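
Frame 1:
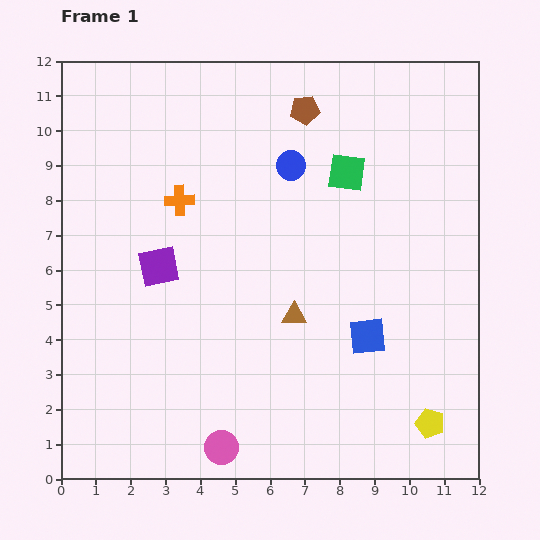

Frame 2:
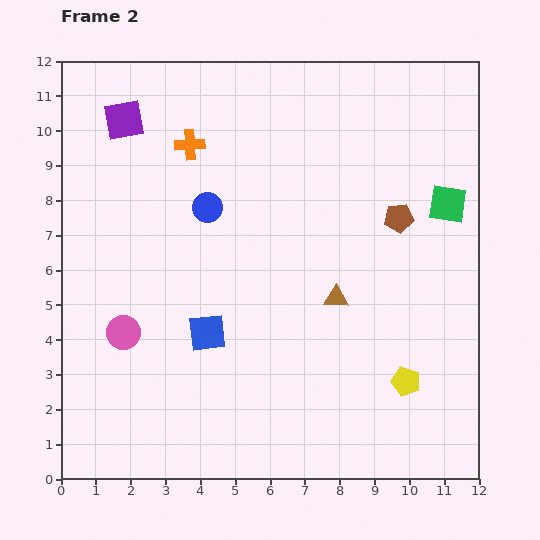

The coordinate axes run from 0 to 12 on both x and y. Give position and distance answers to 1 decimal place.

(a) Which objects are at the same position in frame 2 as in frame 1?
none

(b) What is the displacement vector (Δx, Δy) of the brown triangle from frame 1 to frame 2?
(1.2, 0.5)

The brown triangle was at (6.7, 4.7) in frame 1 and (7.9, 5.2) in frame 2.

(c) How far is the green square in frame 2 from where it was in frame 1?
3.0

The green square moved from (8.2, 8.8) to (11.1, 7.9), a distance of √(2.9² + 0.9²) ≈ 3.0.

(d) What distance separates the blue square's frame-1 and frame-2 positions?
4.6

The blue square moved from (8.8, 4.1) to (4.2, 4.2), a distance of √(4.6² + 0.1²) ≈ 4.6.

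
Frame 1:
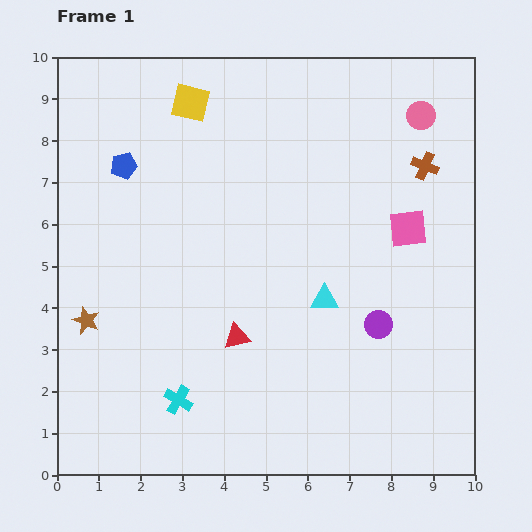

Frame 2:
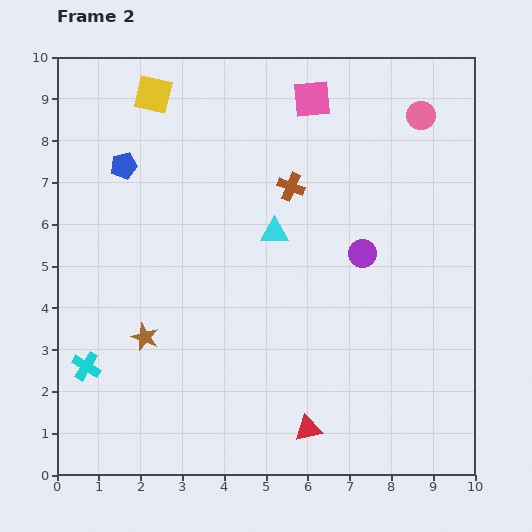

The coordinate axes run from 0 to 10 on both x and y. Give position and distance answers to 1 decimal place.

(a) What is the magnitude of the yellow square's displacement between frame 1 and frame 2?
0.9

The yellow square moved from (3.2, 8.9) to (2.3, 9.1), a distance of √(0.9² + 0.2²) ≈ 0.9.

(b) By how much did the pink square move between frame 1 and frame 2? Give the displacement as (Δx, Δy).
(-2.3, 3.1)

The pink square was at (8.4, 5.9) in frame 1 and (6.1, 9.0) in frame 2.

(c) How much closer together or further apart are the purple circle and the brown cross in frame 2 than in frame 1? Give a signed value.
-1.7

Distance in frame 1: 4.0. Distance in frame 2: 2.3.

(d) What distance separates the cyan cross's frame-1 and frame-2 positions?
2.3

The cyan cross moved from (2.9, 1.8) to (0.7, 2.6), a distance of √(2.2² + 0.8²) ≈ 2.3.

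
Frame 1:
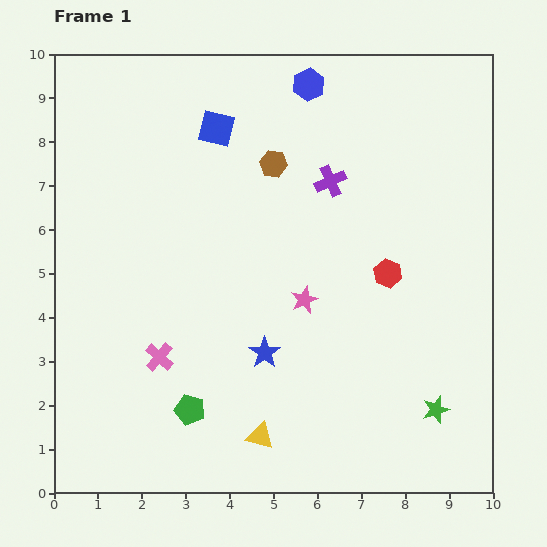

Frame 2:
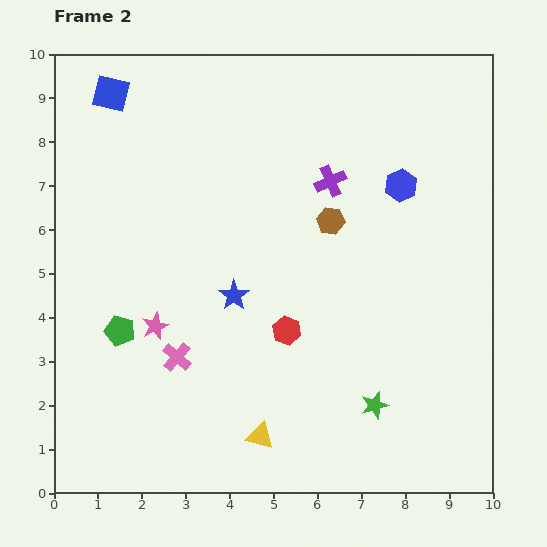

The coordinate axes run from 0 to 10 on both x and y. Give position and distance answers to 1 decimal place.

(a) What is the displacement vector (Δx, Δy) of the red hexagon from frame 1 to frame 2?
(-2.3, -1.3)

The red hexagon was at (7.6, 5.0) in frame 1 and (5.3, 3.7) in frame 2.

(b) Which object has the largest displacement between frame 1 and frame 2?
the pink star

(moved 3.5; next 3.1)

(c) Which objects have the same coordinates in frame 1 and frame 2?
the purple cross, the yellow triangle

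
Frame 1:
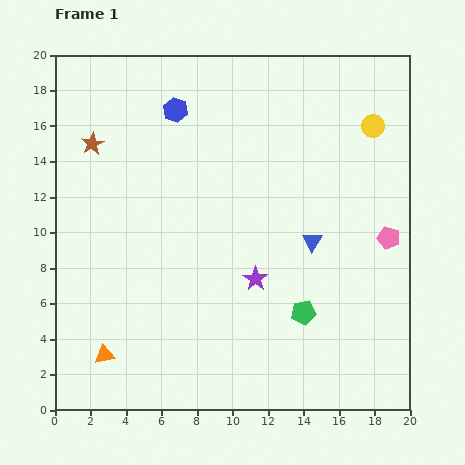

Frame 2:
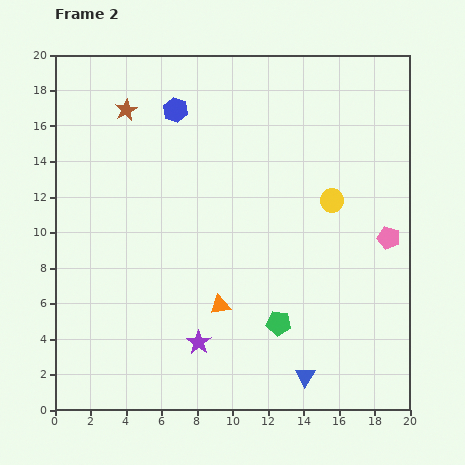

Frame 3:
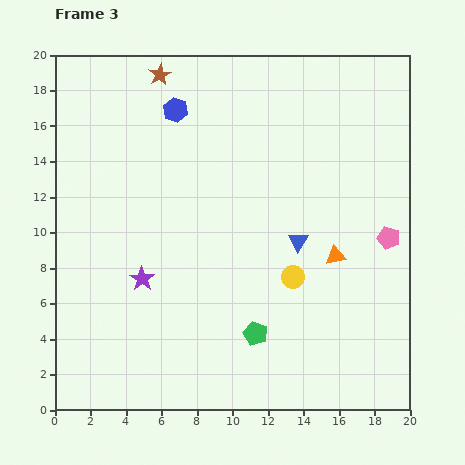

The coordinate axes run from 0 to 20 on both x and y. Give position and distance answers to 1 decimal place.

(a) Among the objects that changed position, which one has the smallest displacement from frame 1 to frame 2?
the green pentagon

(moved 1.5)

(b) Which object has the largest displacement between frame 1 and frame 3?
the orange triangle

(moved 14.2; next 9.6)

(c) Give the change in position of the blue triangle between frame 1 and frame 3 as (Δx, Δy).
(-0.8, 0.0)

The blue triangle was at (14.5, 9.5) in frame 1 and (13.7, 9.5) in frame 3.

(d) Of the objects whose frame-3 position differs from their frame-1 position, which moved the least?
the blue triangle

(moved 0.8)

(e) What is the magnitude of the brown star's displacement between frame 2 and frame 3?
2.8

The brown star moved from (4.0, 16.9) to (5.9, 18.9), a distance of √(1.9² + 2.0²) ≈ 2.8.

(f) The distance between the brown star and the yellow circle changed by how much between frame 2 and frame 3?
+0.9

Distance in frame 2: 12.7. Distance in frame 3: 13.6.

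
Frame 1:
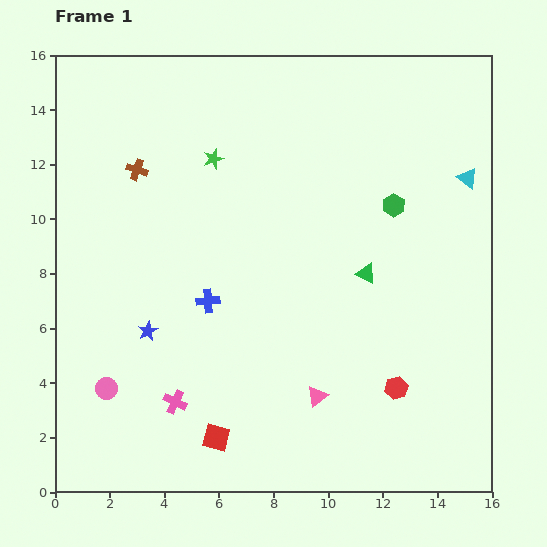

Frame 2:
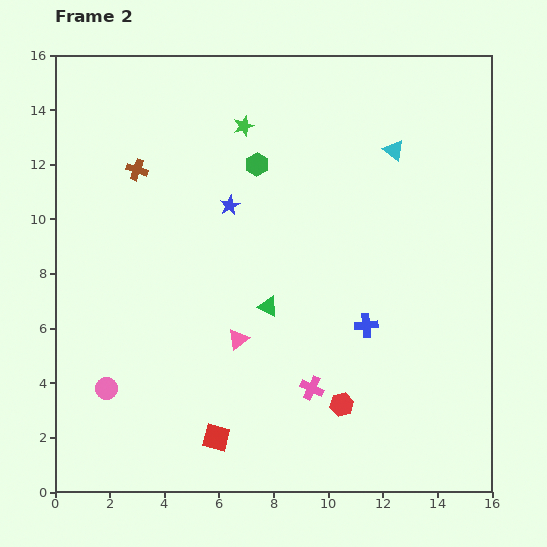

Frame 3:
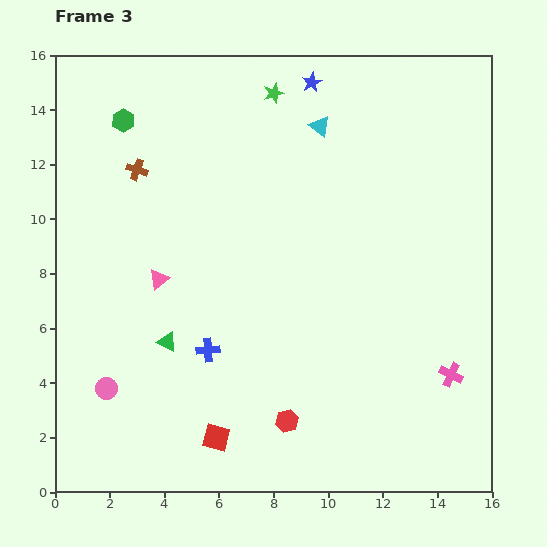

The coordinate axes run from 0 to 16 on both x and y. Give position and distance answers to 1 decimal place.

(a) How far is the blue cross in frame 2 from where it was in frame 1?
5.9

The blue cross moved from (5.6, 7.0) to (11.4, 6.1), a distance of √(5.8² + 0.9²) ≈ 5.9.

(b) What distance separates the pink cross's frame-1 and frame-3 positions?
10.1

The pink cross moved from (4.4, 3.3) to (14.5, 4.3), a distance of √(10.1² + 1.0²) ≈ 10.1.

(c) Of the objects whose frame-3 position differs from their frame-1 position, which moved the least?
the blue cross

(moved 1.8)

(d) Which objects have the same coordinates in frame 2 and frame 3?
the red square, the brown cross, the pink circle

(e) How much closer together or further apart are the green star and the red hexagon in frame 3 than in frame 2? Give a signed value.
+1.2

Distance in frame 2: 10.8. Distance in frame 3: 12.0.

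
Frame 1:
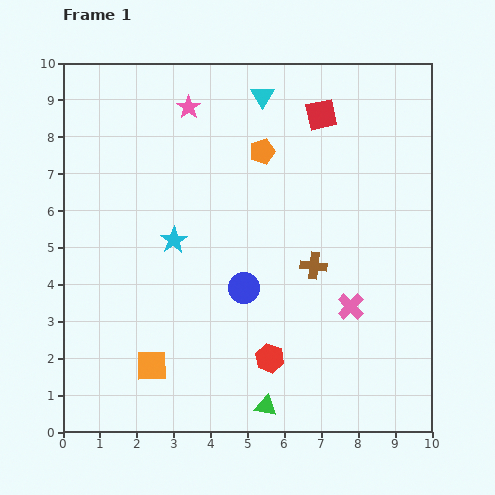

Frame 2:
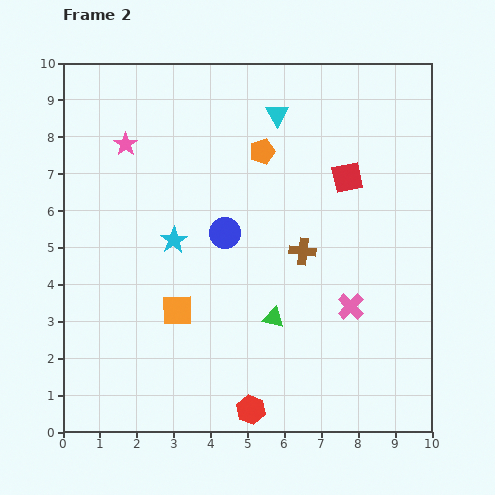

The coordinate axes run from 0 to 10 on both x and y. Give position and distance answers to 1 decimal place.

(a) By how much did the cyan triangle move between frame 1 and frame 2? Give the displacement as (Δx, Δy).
(0.4, -0.5)

The cyan triangle was at (5.4, 9.1) in frame 1 and (5.8, 8.6) in frame 2.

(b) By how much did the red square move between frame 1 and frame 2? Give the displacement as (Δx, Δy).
(0.7, -1.7)

The red square was at (7.0, 8.6) in frame 1 and (7.7, 6.9) in frame 2.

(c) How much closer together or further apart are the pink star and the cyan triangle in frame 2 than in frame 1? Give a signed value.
+2.2

Distance in frame 1: 2.0. Distance in frame 2: 4.2.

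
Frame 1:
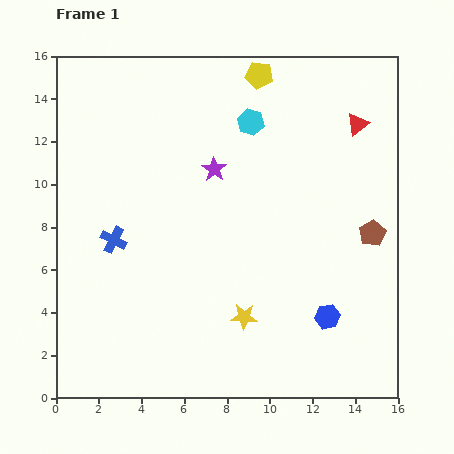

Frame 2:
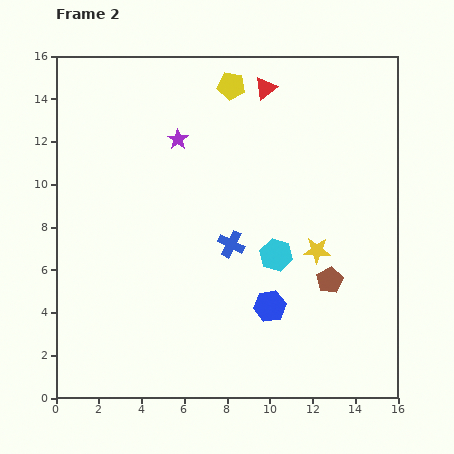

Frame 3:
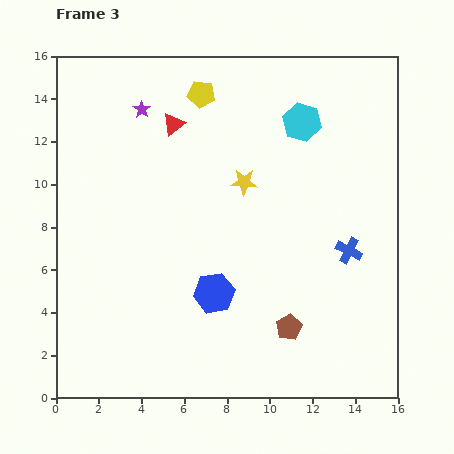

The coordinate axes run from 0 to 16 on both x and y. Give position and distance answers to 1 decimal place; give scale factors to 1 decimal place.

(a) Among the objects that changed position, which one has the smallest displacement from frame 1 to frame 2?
the yellow pentagon

(moved 1.4)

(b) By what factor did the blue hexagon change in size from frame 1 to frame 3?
1.6×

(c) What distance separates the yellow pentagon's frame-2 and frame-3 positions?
1.5

The yellow pentagon moved from (8.2, 14.6) to (6.8, 14.2), a distance of √(1.4² + 0.4²) ≈ 1.5.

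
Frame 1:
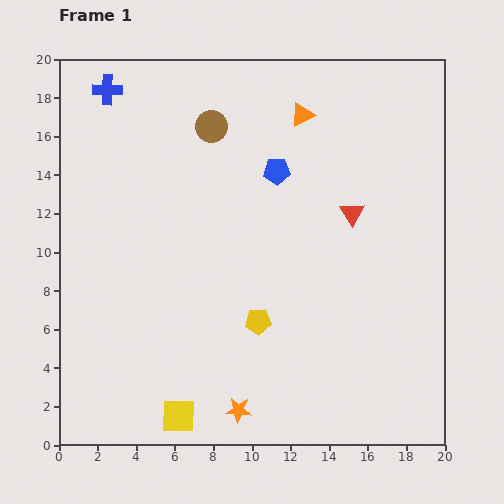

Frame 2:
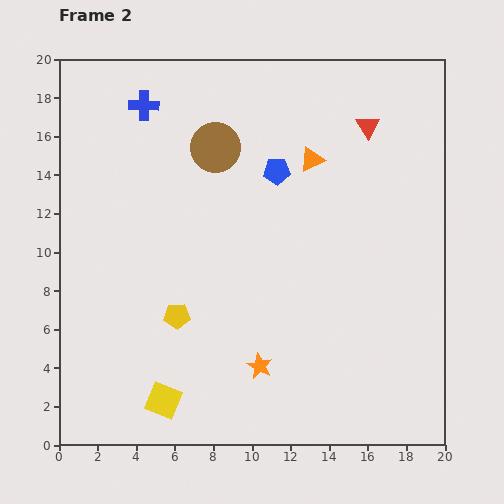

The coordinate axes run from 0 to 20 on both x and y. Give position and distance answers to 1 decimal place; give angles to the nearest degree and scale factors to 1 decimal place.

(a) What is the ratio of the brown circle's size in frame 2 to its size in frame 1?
1.6×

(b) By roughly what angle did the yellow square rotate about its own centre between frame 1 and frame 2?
21° clockwise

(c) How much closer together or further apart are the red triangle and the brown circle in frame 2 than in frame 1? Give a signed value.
-0.6

Distance in frame 1: 8.6. Distance in frame 2: 8.0.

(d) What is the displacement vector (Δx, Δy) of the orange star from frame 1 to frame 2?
(1.1, 2.3)

The orange star was at (9.3, 1.8) in frame 1 and (10.4, 4.1) in frame 2.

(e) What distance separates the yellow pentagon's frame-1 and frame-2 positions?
4.2

The yellow pentagon moved from (10.3, 6.4) to (6.1, 6.7), a distance of √(4.2² + 0.3²) ≈ 4.2.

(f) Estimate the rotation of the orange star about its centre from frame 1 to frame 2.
22° clockwise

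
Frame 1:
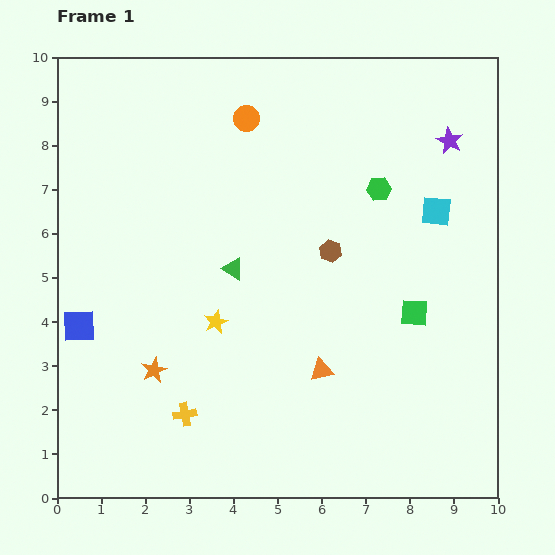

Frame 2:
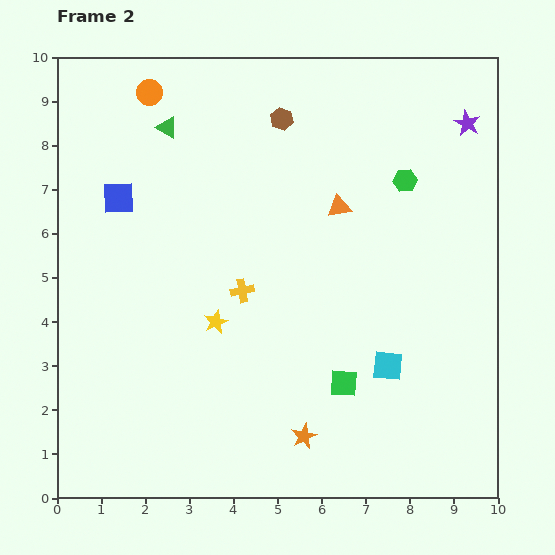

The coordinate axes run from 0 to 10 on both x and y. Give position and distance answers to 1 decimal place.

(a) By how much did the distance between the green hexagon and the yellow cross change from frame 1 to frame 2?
-2.2

Distance in frame 1: 6.7. Distance in frame 2: 4.5.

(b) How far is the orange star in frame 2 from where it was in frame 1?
3.7

The orange star moved from (2.2, 2.9) to (5.6, 1.4), a distance of √(3.4² + 1.5²) ≈ 3.7.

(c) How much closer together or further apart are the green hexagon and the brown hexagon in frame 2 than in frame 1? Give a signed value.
+1.3

Distance in frame 1: 1.8. Distance in frame 2: 3.1.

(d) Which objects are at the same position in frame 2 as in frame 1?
the yellow star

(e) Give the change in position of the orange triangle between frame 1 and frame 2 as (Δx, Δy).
(0.4, 3.7)

The orange triangle was at (6.0, 2.9) in frame 1 and (6.4, 6.6) in frame 2.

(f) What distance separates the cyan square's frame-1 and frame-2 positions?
3.7

The cyan square moved from (8.6, 6.5) to (7.5, 3.0), a distance of √(1.1² + 3.5²) ≈ 3.7.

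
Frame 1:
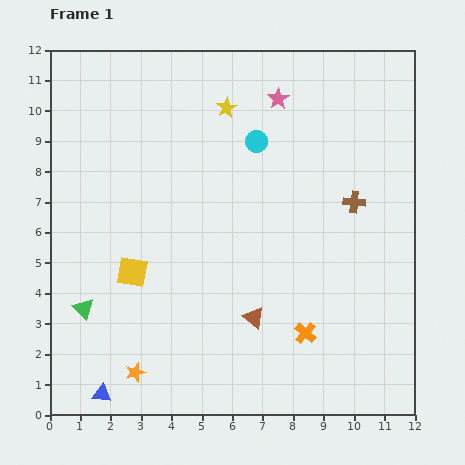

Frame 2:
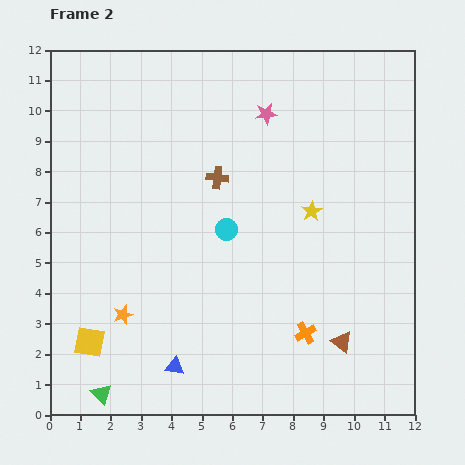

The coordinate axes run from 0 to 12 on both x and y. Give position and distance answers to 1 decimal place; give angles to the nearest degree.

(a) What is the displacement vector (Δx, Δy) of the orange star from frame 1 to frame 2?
(-0.4, 1.9)

The orange star was at (2.8, 1.4) in frame 1 and (2.4, 3.3) in frame 2.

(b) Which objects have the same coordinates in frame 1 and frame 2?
the orange cross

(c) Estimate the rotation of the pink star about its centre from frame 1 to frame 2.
27° clockwise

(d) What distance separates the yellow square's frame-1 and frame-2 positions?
2.7

The yellow square moved from (2.7, 4.7) to (1.3, 2.4), a distance of √(1.4² + 2.3²) ≈ 2.7.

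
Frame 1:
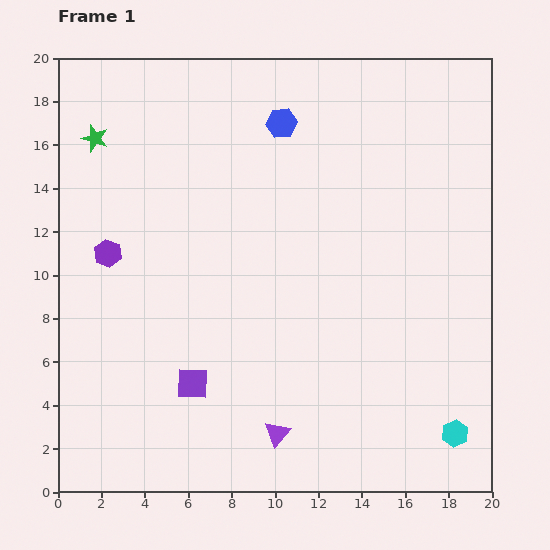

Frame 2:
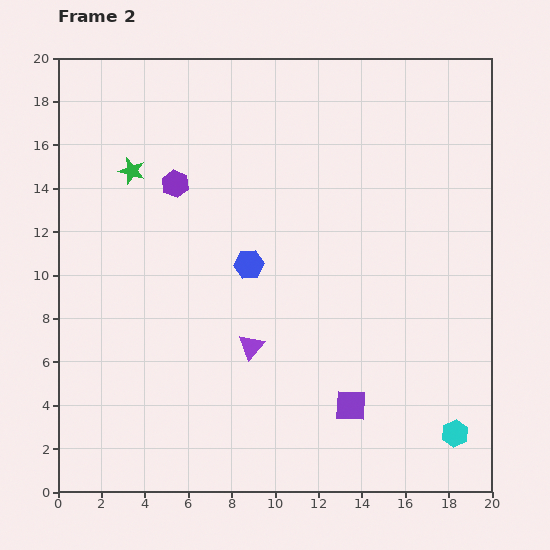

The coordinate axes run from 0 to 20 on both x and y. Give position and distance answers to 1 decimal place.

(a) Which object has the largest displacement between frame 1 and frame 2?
the purple square

(moved 7.4; next 6.7)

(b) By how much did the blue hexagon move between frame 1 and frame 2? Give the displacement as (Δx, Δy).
(-1.5, -6.5)

The blue hexagon was at (10.3, 17.0) in frame 1 and (8.8, 10.5) in frame 2.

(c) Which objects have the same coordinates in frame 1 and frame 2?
the cyan hexagon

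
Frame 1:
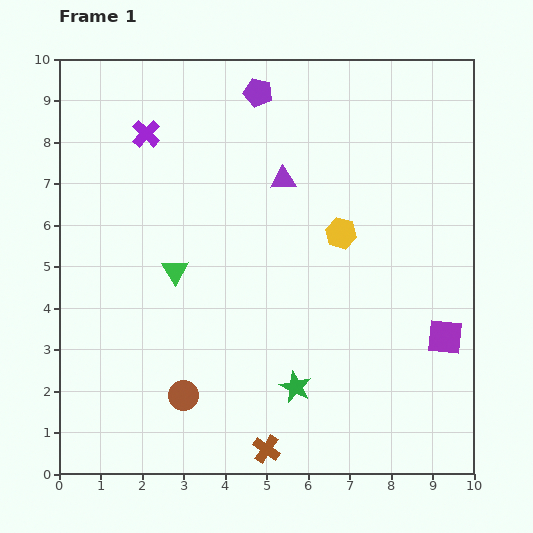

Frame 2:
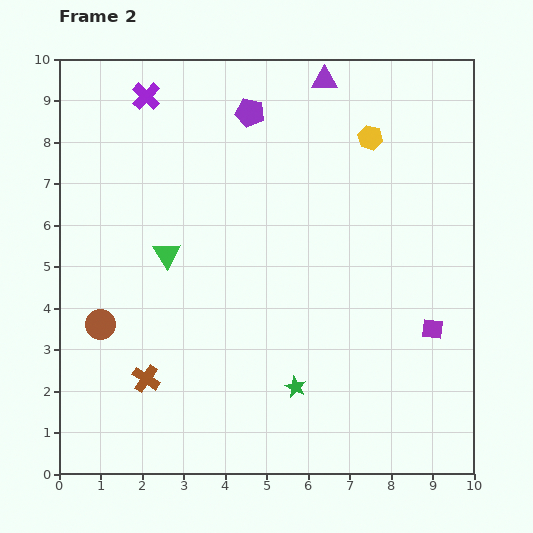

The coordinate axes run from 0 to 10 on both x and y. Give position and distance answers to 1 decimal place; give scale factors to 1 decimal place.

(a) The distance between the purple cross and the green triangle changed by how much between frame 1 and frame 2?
+0.4

Distance in frame 1: 3.4. Distance in frame 2: 3.8.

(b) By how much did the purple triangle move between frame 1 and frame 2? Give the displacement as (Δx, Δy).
(1.0, 2.4)

The purple triangle was at (5.4, 7.1) in frame 1 and (6.4, 9.5) in frame 2.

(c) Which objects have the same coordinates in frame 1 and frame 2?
the green star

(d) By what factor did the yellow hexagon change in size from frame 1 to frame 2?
0.8×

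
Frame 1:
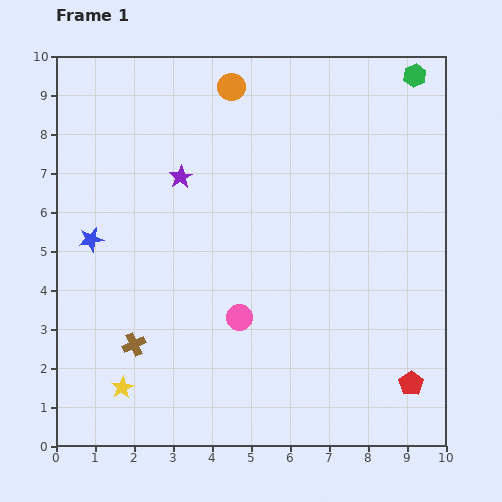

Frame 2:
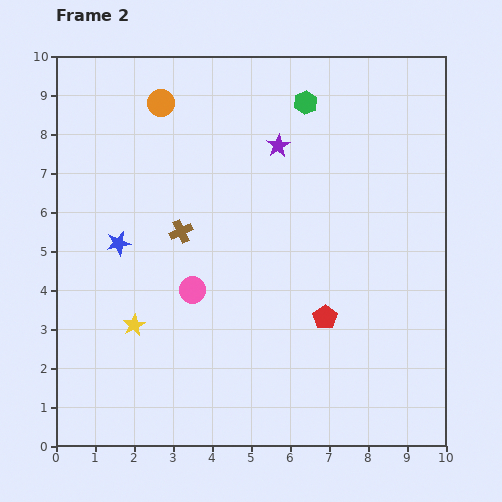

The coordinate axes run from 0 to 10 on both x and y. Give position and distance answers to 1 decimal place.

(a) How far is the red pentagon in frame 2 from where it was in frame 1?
2.8

The red pentagon moved from (9.1, 1.6) to (6.9, 3.3), a distance of √(2.2² + 1.7²) ≈ 2.8.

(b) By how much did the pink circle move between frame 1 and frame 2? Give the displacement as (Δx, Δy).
(-1.2, 0.7)

The pink circle was at (4.7, 3.3) in frame 1 and (3.5, 4.0) in frame 2.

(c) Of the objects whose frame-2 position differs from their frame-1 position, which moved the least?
the blue star

(moved 0.7)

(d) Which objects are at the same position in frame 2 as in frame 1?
none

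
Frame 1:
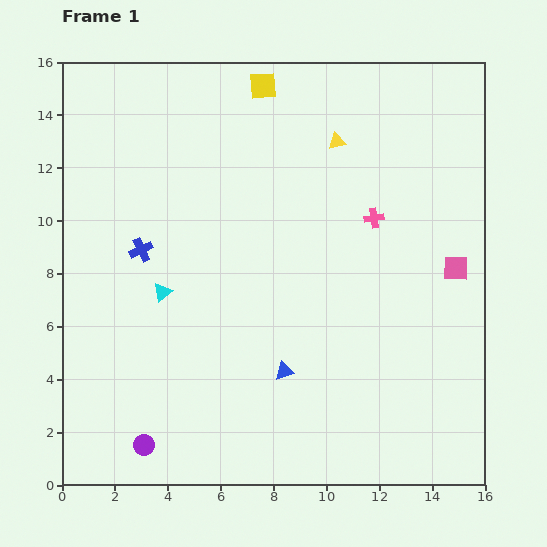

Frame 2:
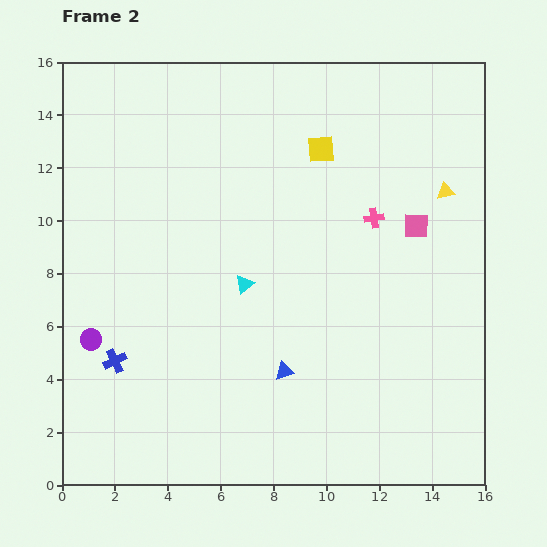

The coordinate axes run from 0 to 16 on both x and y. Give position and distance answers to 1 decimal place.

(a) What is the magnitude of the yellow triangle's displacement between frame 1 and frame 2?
4.5

The yellow triangle moved from (10.4, 13.0) to (14.5, 11.1), a distance of √(4.1² + 1.9²) ≈ 4.5.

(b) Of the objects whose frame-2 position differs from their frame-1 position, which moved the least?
the pink square

(moved 2.2)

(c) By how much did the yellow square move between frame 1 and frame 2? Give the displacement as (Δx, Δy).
(2.2, -2.4)

The yellow square was at (7.6, 15.1) in frame 1 and (9.8, 12.7) in frame 2.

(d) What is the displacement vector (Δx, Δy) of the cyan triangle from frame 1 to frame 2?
(3.1, 0.3)

The cyan triangle was at (3.8, 7.3) in frame 1 and (6.9, 7.6) in frame 2.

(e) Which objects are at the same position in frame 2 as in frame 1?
the blue triangle, the pink cross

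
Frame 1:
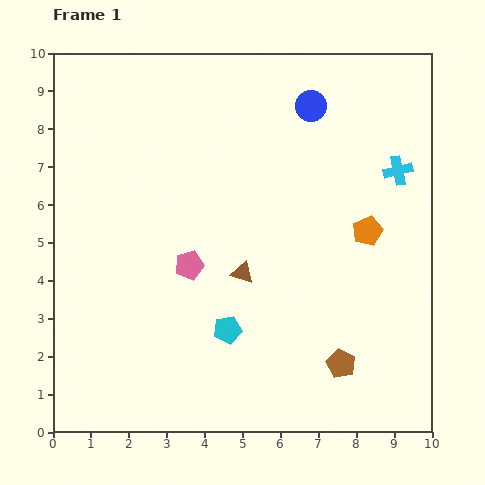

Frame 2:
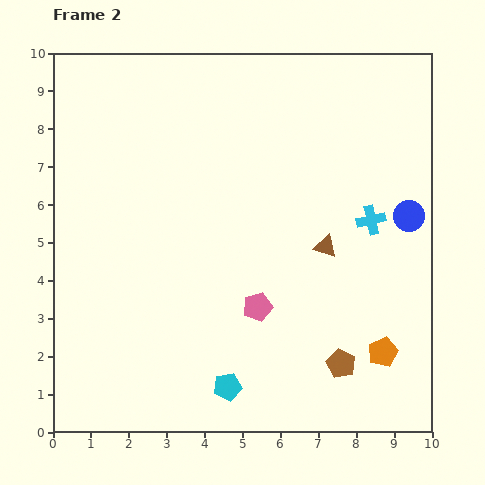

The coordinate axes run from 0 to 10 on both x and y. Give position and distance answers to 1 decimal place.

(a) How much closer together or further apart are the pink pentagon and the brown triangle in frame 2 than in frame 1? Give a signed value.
+1.0

Distance in frame 1: 1.4. Distance in frame 2: 2.4.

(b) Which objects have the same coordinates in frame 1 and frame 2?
the brown pentagon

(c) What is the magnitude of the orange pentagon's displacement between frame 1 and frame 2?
3.2

The orange pentagon moved from (8.3, 5.3) to (8.7, 2.1), a distance of √(0.4² + 3.2²) ≈ 3.2.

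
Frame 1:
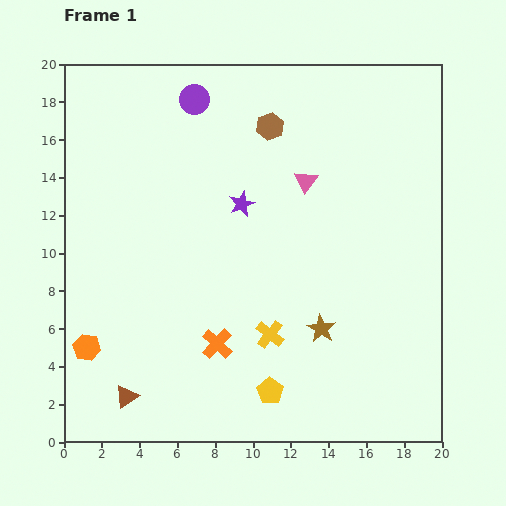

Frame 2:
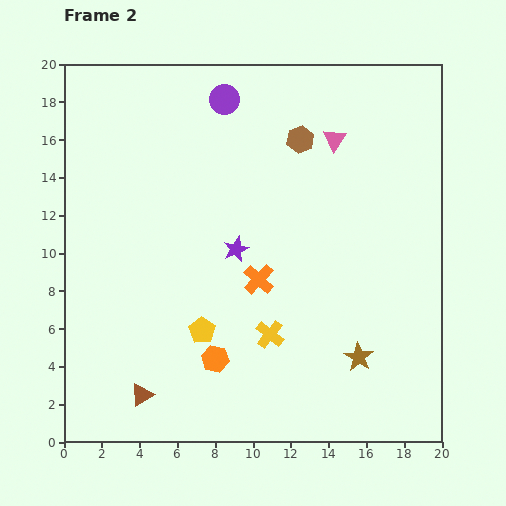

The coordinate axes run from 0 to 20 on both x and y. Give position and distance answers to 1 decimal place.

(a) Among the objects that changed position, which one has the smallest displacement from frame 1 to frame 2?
the brown triangle

(moved 0.8)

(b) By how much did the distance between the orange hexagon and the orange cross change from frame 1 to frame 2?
-2.1

Distance in frame 1: 6.9. Distance in frame 2: 4.8.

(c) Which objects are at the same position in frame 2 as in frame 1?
the yellow cross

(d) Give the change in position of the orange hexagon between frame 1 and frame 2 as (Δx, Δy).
(6.8, -0.6)

The orange hexagon was at (1.2, 5.0) in frame 1 and (8.0, 4.4) in frame 2.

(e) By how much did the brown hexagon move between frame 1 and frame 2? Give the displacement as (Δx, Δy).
(1.6, -0.7)

The brown hexagon was at (10.9, 16.7) in frame 1 and (12.5, 16.0) in frame 2.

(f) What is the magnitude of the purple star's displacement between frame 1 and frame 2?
2.4

The purple star moved from (9.4, 12.6) to (9.1, 10.2), a distance of √(0.3² + 2.4²) ≈ 2.4.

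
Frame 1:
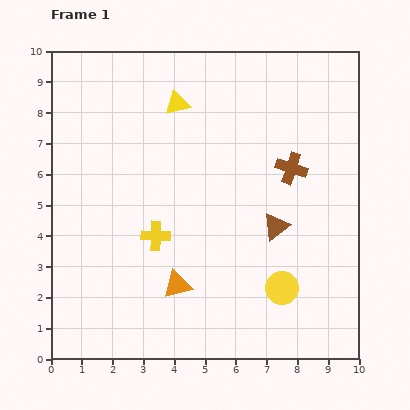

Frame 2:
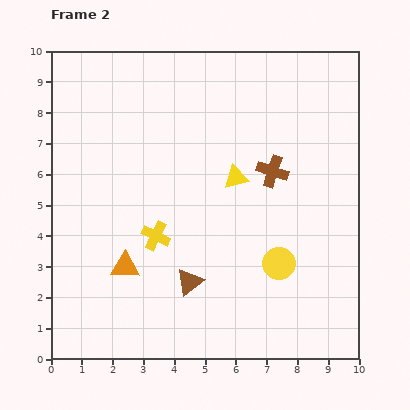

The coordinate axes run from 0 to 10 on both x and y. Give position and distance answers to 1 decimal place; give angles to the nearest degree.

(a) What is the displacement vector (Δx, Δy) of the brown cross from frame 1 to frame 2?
(-0.6, -0.1)

The brown cross was at (7.8, 6.2) in frame 1 and (7.2, 6.1) in frame 2.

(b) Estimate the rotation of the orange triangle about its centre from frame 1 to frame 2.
18° clockwise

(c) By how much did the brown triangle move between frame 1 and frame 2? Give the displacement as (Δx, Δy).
(-2.8, -1.8)

The brown triangle was at (7.3, 4.3) in frame 1 and (4.5, 2.5) in frame 2.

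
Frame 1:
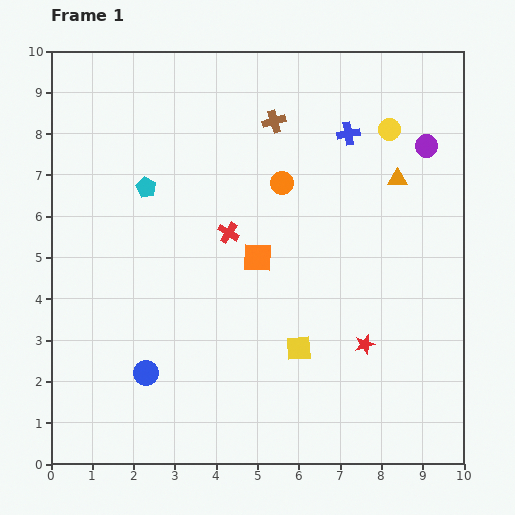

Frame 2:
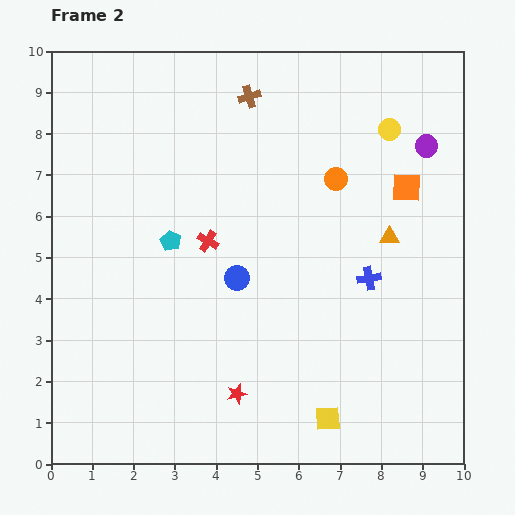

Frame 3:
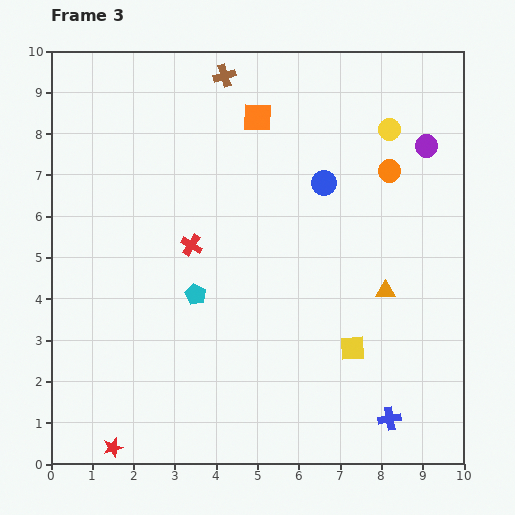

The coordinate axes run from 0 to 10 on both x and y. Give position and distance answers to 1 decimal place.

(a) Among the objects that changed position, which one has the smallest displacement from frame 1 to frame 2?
the red cross

(moved 0.5)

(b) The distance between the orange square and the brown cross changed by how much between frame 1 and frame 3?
-2.0

Distance in frame 1: 3.3. Distance in frame 3: 1.3.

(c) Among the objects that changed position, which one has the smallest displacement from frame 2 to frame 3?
the red cross

(moved 0.4)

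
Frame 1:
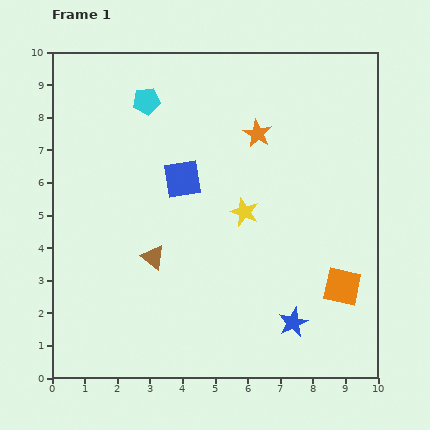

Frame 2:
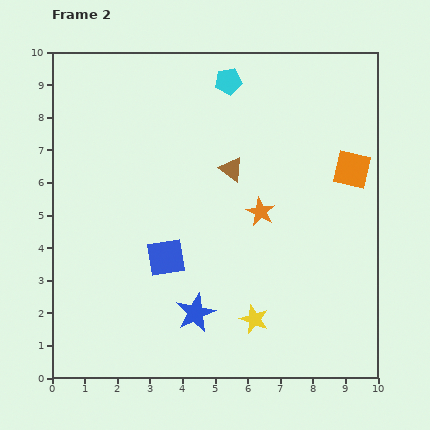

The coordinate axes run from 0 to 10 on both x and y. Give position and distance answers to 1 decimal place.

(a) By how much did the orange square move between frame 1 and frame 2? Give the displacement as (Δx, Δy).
(0.3, 3.6)

The orange square was at (8.9, 2.8) in frame 1 and (9.2, 6.4) in frame 2.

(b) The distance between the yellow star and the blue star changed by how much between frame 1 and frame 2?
-1.9

Distance in frame 1: 3.7. Distance in frame 2: 1.8.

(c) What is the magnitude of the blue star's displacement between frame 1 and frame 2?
3.0

The blue star moved from (7.4, 1.7) to (4.4, 2.0), a distance of √(3.0² + 0.3²) ≈ 3.0.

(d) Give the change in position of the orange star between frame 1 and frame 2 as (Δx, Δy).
(0.1, -2.4)

The orange star was at (6.3, 7.5) in frame 1 and (6.4, 5.1) in frame 2.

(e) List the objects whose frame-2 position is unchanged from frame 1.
none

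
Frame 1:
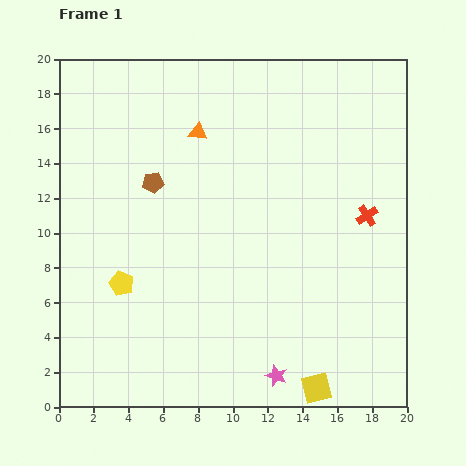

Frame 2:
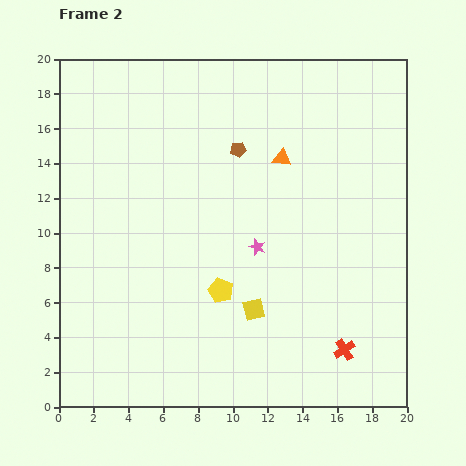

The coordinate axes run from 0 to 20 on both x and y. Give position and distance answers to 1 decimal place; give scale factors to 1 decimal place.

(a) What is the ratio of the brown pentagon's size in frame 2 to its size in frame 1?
0.7×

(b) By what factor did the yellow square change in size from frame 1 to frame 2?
0.7×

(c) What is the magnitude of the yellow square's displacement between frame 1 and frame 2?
5.8

The yellow square moved from (14.8, 1.1) to (11.2, 5.6), a distance of √(3.6² + 4.5²) ≈ 5.8.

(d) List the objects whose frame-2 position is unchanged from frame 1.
none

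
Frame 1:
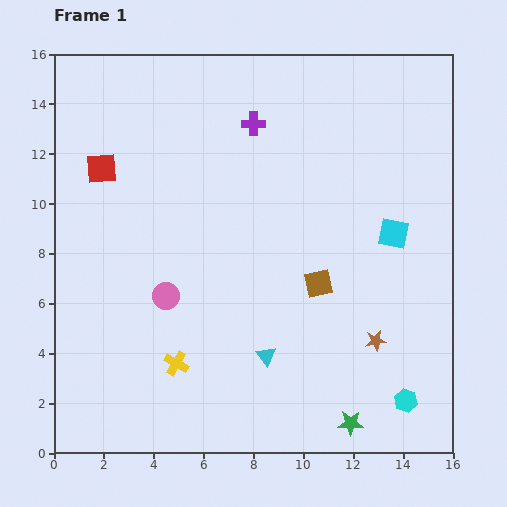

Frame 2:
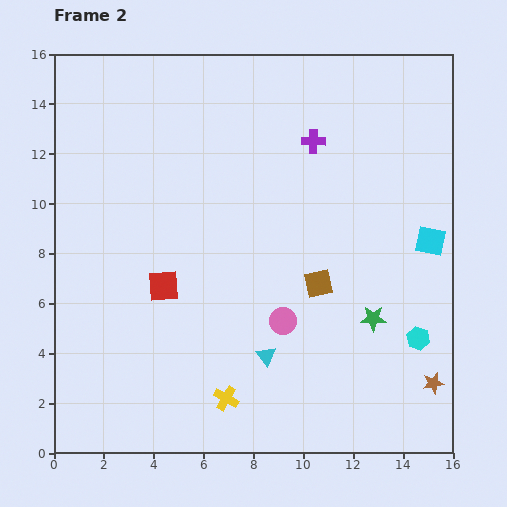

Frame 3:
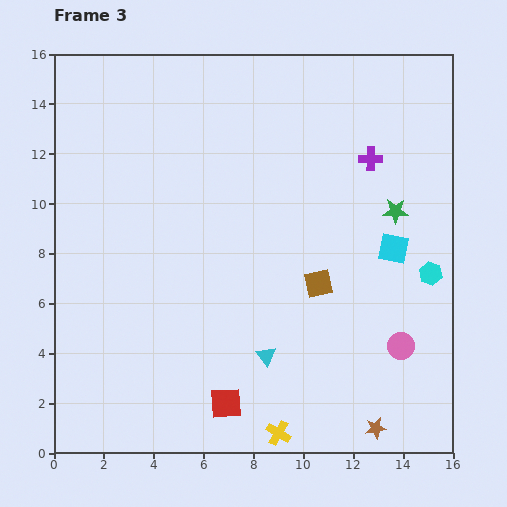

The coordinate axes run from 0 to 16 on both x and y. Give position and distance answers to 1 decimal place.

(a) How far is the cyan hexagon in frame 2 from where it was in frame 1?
2.5

The cyan hexagon moved from (14.1, 2.1) to (14.6, 4.6), a distance of √(0.5² + 2.5²) ≈ 2.5.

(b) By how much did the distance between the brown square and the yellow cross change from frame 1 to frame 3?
-0.3

Distance in frame 1: 6.5. Distance in frame 3: 6.2.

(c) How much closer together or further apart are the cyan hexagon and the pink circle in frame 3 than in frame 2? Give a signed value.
-2.3

Distance in frame 2: 5.4. Distance in frame 3: 3.1.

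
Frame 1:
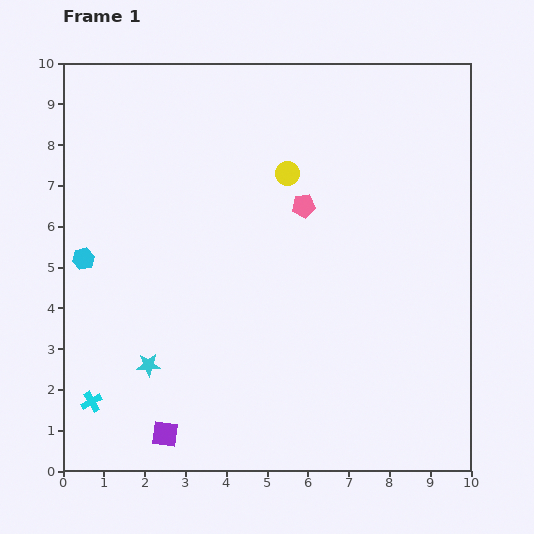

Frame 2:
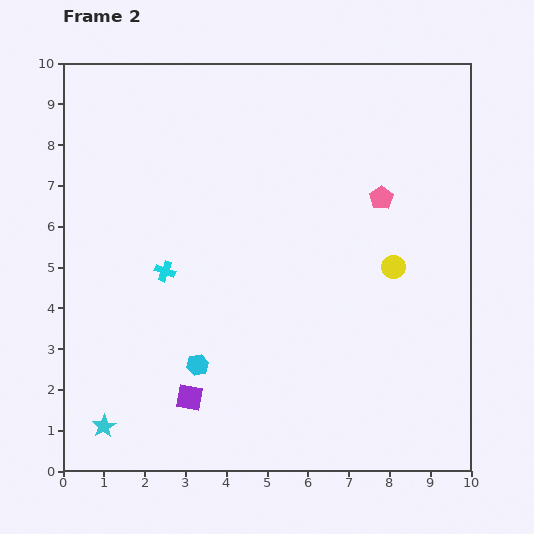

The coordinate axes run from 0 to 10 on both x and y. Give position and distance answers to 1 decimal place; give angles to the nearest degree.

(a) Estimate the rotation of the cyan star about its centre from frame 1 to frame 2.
28° counter-clockwise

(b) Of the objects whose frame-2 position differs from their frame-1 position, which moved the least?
the purple square

(moved 1.1)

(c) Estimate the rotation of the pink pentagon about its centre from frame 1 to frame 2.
27° counter-clockwise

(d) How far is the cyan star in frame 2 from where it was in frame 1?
1.9

The cyan star moved from (2.1, 2.6) to (1.0, 1.1), a distance of √(1.1² + 1.5²) ≈ 1.9.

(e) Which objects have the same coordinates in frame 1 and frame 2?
none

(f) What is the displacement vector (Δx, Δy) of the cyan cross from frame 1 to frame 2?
(1.8, 3.2)

The cyan cross was at (0.7, 1.7) in frame 1 and (2.5, 4.9) in frame 2.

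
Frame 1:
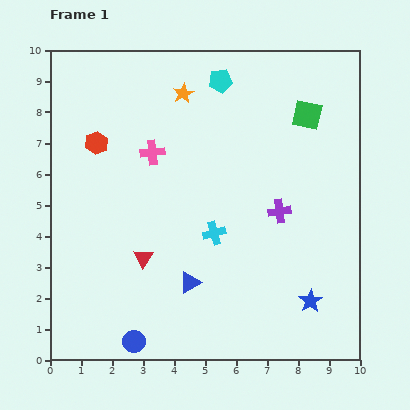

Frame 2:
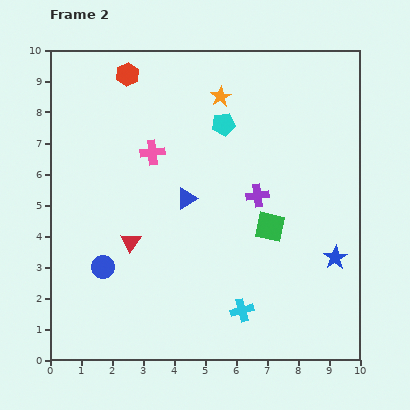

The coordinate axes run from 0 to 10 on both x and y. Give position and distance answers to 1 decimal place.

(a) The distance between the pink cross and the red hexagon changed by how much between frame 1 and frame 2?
+0.8

Distance in frame 1: 1.8. Distance in frame 2: 2.6.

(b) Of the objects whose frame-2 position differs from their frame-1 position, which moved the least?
the red triangle

(moved 0.6)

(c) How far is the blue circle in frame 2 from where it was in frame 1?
2.6

The blue circle moved from (2.7, 0.6) to (1.7, 3.0), a distance of √(1.0² + 2.4²) ≈ 2.6.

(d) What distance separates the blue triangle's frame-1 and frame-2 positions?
2.7

The blue triangle moved from (4.5, 2.5) to (4.4, 5.2), a distance of √(0.1² + 2.7²) ≈ 2.7.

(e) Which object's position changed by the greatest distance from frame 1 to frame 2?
the green square

(moved 3.8; next 2.7)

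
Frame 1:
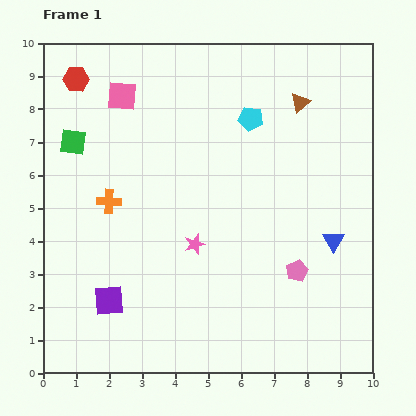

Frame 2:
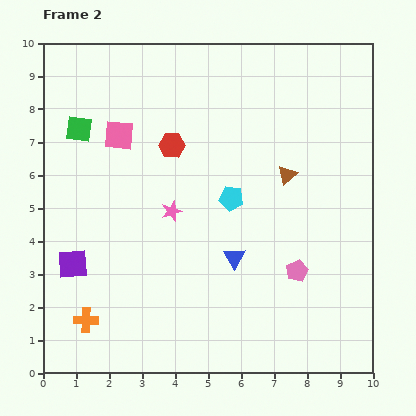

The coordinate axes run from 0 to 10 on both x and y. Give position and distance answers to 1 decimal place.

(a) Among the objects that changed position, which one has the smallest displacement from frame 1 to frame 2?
the green square

(moved 0.4)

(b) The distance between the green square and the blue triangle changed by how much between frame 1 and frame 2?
-2.4

Distance in frame 1: 8.5. Distance in frame 2: 6.1.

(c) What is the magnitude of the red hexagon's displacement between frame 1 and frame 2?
3.5

The red hexagon moved from (1.0, 8.9) to (3.9, 6.9), a distance of √(2.9² + 2.0²) ≈ 3.5.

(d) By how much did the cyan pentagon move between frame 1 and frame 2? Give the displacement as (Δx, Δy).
(-0.6, -2.4)

The cyan pentagon was at (6.3, 7.7) in frame 1 and (5.7, 5.3) in frame 2.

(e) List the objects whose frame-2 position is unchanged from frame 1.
the pink pentagon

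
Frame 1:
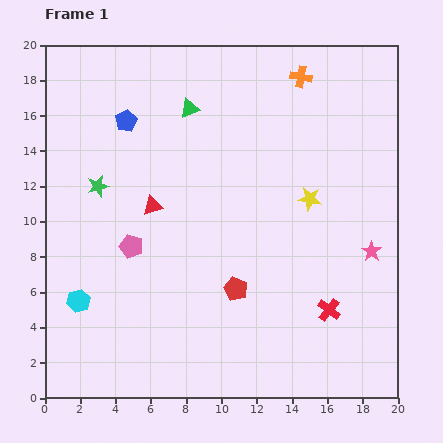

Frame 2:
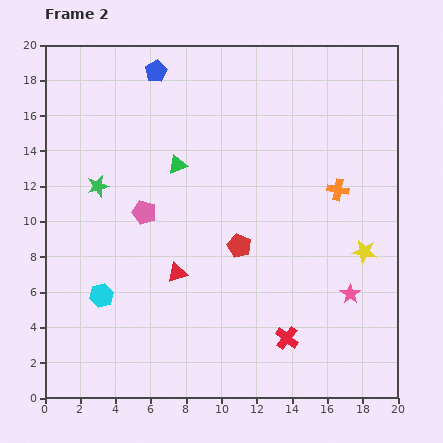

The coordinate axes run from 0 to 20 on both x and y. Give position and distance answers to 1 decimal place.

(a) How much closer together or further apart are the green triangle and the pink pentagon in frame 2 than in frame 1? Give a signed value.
-5.2

Distance in frame 1: 8.5. Distance in frame 2: 3.3.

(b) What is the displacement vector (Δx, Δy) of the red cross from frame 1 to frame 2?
(-2.4, -1.6)

The red cross was at (16.1, 5.0) in frame 1 and (13.7, 3.4) in frame 2.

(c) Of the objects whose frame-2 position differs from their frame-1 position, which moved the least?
the cyan hexagon

(moved 1.3)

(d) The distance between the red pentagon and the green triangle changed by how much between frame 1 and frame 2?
-4.7

Distance in frame 1: 10.5. Distance in frame 2: 5.8.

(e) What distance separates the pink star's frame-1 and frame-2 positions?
2.7

The pink star moved from (18.5, 8.3) to (17.3, 5.9), a distance of √(1.2² + 2.4²) ≈ 2.7.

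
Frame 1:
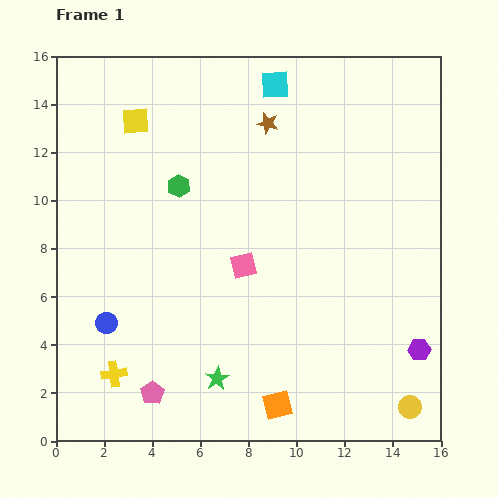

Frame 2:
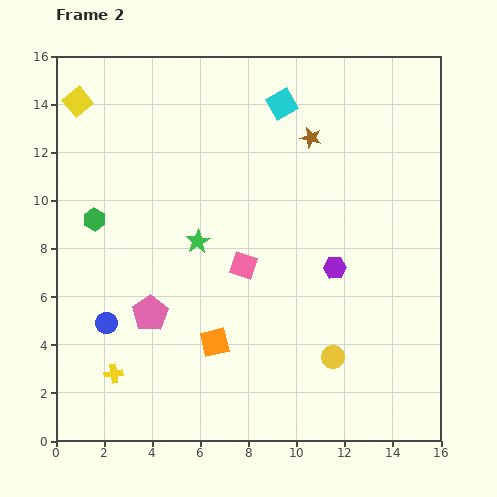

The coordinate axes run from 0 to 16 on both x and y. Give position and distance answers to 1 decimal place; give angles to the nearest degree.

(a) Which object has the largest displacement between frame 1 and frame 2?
the green star

(moved 5.8; next 4.9)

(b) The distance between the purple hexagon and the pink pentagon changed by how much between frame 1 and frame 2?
-3.3

Distance in frame 1: 11.2. Distance in frame 2: 7.9.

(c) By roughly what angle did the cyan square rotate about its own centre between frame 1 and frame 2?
25° counter-clockwise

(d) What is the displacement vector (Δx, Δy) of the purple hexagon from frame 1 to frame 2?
(-3.5, 3.4)

The purple hexagon was at (15.1, 3.8) in frame 1 and (11.6, 7.2) in frame 2.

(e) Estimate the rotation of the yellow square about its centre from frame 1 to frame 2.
37° counter-clockwise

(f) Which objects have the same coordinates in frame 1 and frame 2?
the pink square, the blue circle, the yellow cross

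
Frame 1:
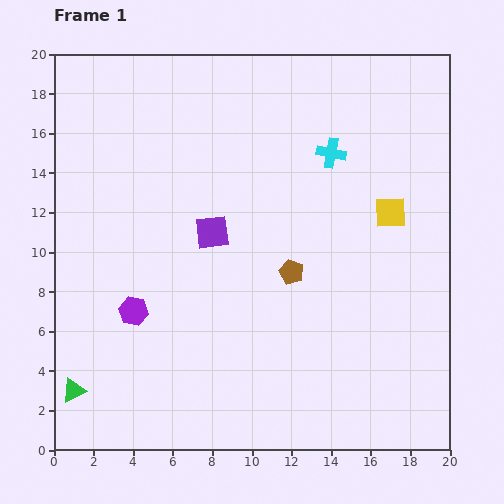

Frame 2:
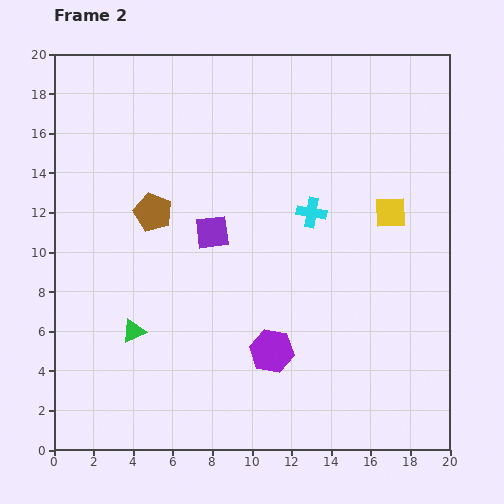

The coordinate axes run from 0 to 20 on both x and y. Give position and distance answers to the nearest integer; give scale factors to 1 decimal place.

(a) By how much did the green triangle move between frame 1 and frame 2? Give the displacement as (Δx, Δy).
(3, 3)

The green triangle was at (1, 3) in frame 1 and (4, 6) in frame 2.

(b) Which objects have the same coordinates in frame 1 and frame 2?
the purple square, the yellow square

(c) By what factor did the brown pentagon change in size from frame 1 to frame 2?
1.5×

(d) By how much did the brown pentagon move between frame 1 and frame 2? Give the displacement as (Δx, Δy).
(-7, 3)

The brown pentagon was at (12, 9) in frame 1 and (5, 12) in frame 2.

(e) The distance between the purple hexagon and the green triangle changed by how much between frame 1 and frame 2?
+2

Distance in frame 1: 5. Distance in frame 2: 7.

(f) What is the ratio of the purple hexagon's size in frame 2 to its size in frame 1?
1.5×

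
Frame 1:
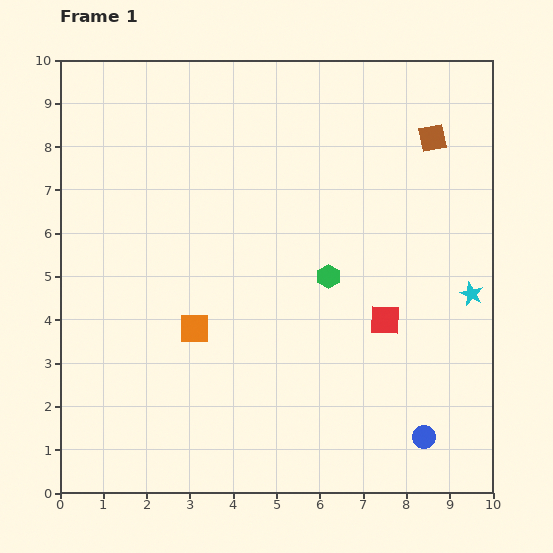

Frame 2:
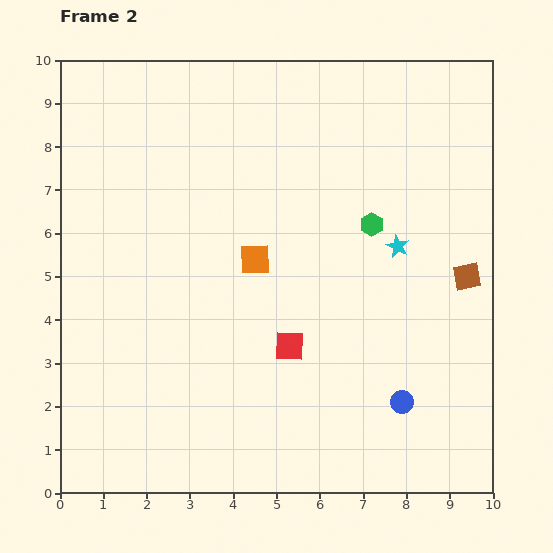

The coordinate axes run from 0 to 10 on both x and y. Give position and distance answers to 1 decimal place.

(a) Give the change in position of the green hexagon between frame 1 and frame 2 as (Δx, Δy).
(1.0, 1.2)

The green hexagon was at (6.2, 5.0) in frame 1 and (7.2, 6.2) in frame 2.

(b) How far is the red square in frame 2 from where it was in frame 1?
2.3

The red square moved from (7.5, 4.0) to (5.3, 3.4), a distance of √(2.2² + 0.6²) ≈ 2.3.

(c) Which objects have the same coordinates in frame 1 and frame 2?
none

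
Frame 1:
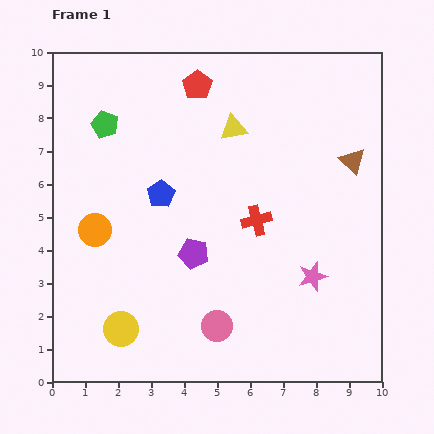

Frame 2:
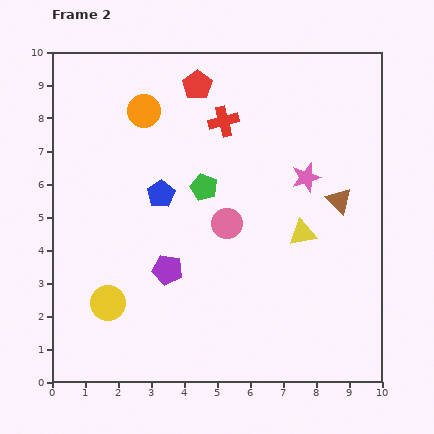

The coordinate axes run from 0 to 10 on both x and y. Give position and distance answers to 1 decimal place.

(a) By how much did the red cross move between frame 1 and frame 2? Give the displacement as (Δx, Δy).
(-1.0, 3.0)

The red cross was at (6.2, 4.9) in frame 1 and (5.2, 7.9) in frame 2.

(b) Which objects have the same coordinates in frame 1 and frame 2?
the blue pentagon, the red pentagon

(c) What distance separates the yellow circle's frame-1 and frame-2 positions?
0.9

The yellow circle moved from (2.1, 1.6) to (1.7, 2.4), a distance of √(0.4² + 0.8²) ≈ 0.9.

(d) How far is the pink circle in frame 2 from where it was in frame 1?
3.1

The pink circle moved from (5.0, 1.7) to (5.3, 4.8), a distance of √(0.3² + 3.1²) ≈ 3.1.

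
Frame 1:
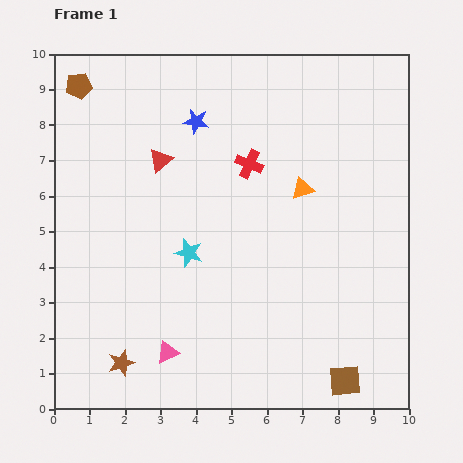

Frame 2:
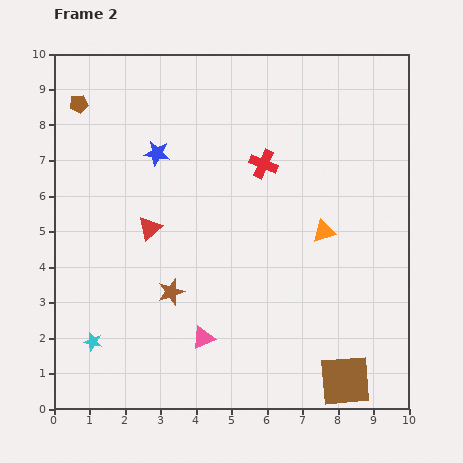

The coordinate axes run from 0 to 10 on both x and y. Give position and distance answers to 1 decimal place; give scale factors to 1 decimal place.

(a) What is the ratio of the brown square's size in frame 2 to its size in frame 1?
1.6×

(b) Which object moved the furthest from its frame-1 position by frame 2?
the cyan star

(moved 3.7; next 2.4)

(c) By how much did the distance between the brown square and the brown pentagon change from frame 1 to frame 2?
-0.4

Distance in frame 1: 11.2. Distance in frame 2: 10.8.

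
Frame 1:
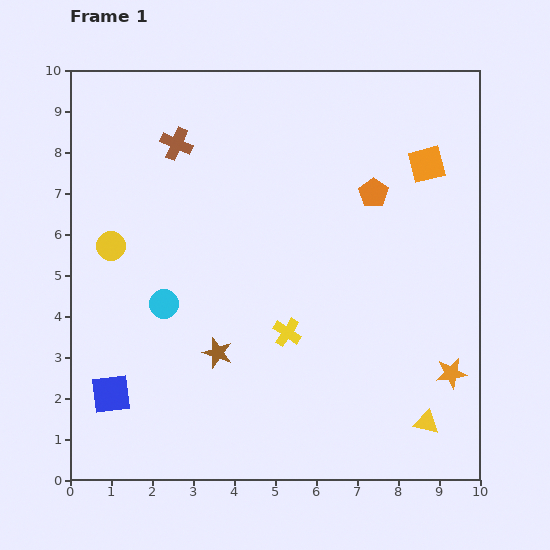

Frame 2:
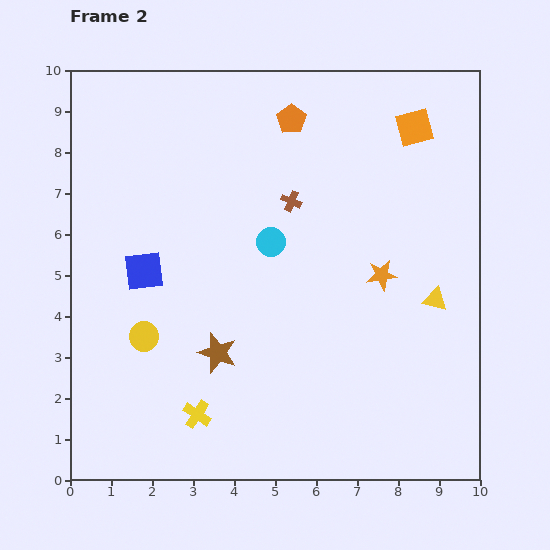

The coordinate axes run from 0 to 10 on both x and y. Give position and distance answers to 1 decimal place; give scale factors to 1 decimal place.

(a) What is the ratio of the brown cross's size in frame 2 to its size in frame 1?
0.6×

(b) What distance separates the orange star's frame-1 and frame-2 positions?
2.9

The orange star moved from (9.3, 2.6) to (7.6, 5.0), a distance of √(1.7² + 2.4²) ≈ 2.9.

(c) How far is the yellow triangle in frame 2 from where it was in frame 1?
3.0

The yellow triangle moved from (8.7, 1.4) to (8.9, 4.4), a distance of √(0.2² + 3.0²) ≈ 3.0.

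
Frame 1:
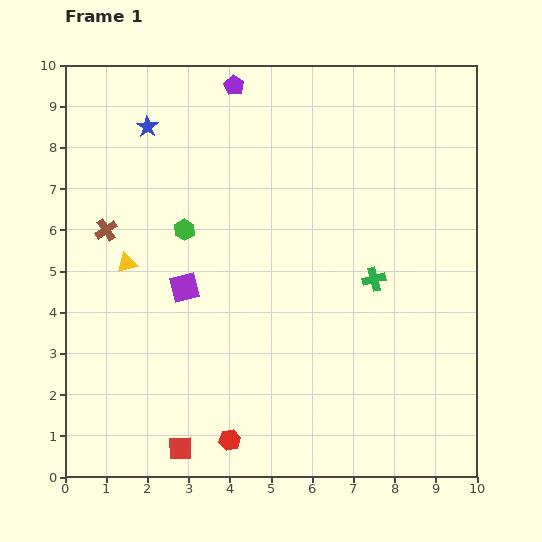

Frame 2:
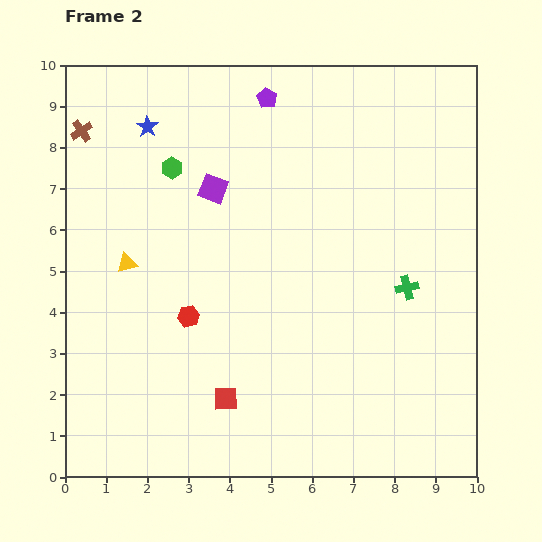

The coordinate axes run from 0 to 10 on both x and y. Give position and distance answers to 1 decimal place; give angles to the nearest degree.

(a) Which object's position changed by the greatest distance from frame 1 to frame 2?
the red hexagon

(moved 3.2; next 2.5)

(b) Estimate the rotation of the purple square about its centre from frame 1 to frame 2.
34° clockwise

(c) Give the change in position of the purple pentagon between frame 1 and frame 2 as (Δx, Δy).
(0.8, -0.3)

The purple pentagon was at (4.1, 9.5) in frame 1 and (4.9, 9.2) in frame 2.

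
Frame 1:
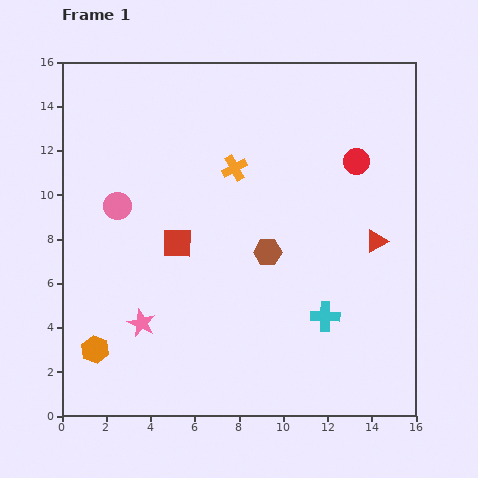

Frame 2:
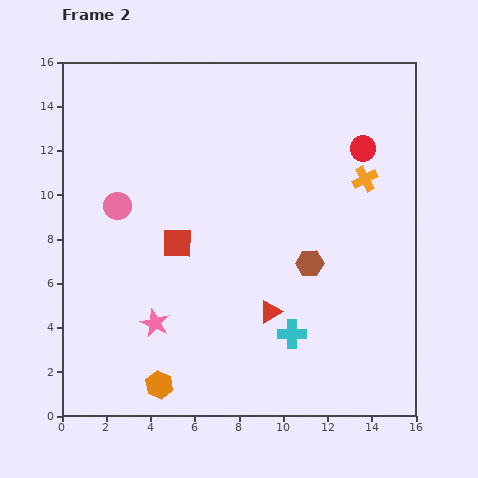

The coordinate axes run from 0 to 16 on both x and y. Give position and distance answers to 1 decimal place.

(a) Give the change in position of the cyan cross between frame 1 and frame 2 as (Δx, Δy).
(-1.5, -0.8)

The cyan cross was at (11.9, 4.5) in frame 1 and (10.4, 3.7) in frame 2.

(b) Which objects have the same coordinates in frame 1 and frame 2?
the pink circle, the red square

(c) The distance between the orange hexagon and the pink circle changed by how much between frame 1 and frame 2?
+1.7

Distance in frame 1: 6.6. Distance in frame 2: 8.3.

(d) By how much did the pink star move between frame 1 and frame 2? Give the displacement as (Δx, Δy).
(0.6, 0.0)

The pink star was at (3.6, 4.2) in frame 1 and (4.2, 4.2) in frame 2.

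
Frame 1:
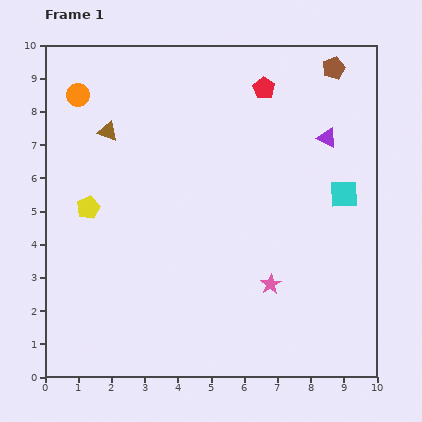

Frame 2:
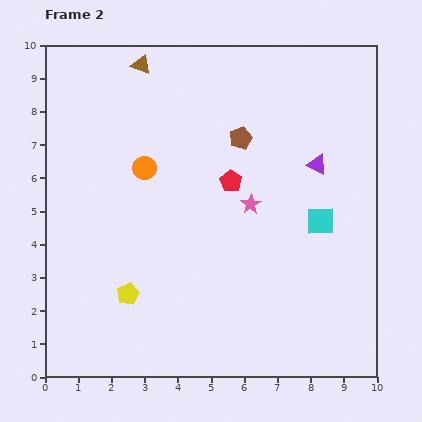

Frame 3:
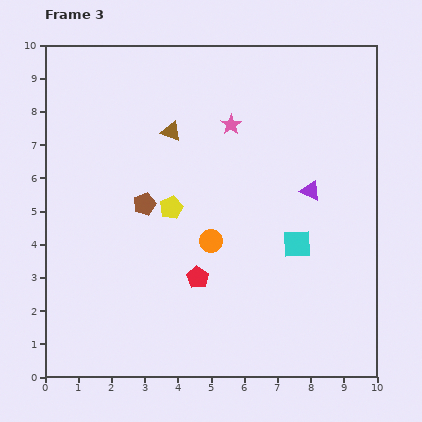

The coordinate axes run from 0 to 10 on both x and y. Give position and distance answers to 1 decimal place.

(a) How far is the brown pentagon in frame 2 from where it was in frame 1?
3.5

The brown pentagon moved from (8.7, 9.3) to (5.9, 7.2), a distance of √(2.8² + 2.1²) ≈ 3.5.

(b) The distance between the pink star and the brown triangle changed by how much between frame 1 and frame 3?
-4.9

Distance in frame 1: 6.7. Distance in frame 3: 1.8.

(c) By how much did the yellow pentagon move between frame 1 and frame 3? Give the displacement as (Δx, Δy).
(2.5, 0.0)

The yellow pentagon was at (1.3, 5.1) in frame 1 and (3.8, 5.1) in frame 3.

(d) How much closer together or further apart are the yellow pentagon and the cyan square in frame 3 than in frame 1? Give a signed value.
-3.7

Distance in frame 1: 7.7. Distance in frame 3: 4.0.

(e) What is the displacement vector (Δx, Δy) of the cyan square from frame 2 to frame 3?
(-0.7, -0.7)

The cyan square was at (8.3, 4.7) in frame 2 and (7.6, 4.0) in frame 3.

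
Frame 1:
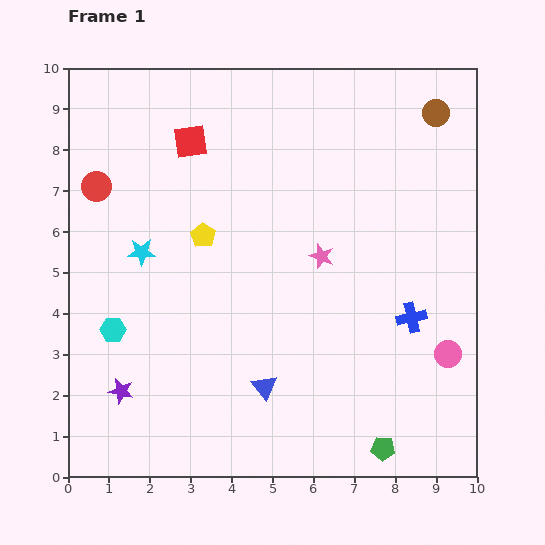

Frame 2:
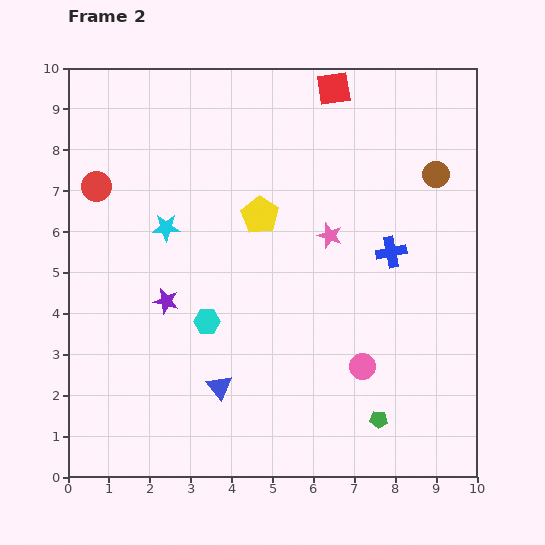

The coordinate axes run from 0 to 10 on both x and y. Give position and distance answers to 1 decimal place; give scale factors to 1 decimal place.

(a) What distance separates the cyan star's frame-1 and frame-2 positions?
0.8

The cyan star moved from (1.8, 5.5) to (2.4, 6.1), a distance of √(0.6² + 0.6²) ≈ 0.8.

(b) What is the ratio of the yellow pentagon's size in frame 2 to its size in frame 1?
1.5×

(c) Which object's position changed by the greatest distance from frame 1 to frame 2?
the red square

(moved 3.7; next 2.5)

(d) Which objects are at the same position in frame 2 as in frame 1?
the red circle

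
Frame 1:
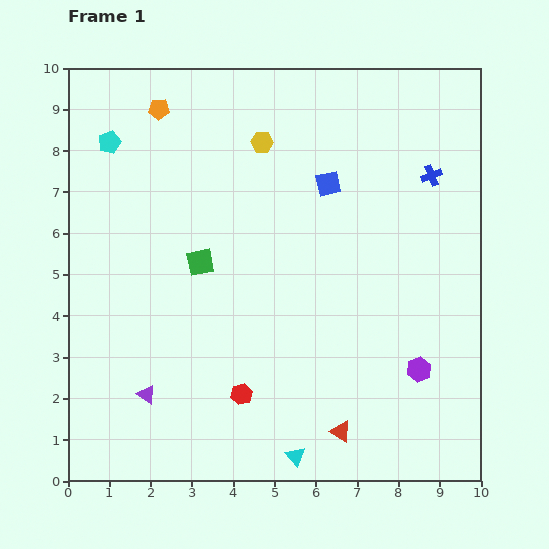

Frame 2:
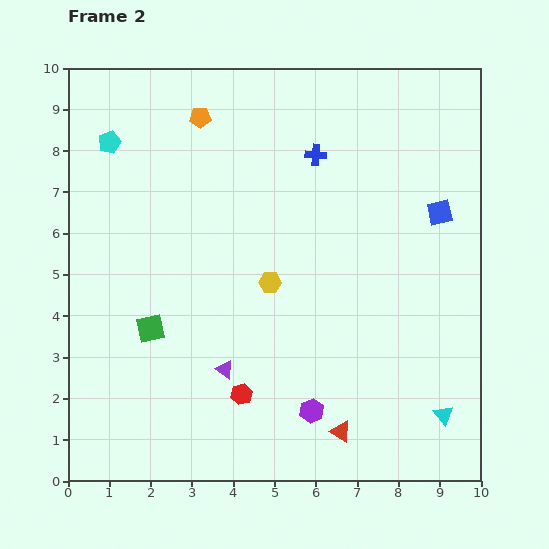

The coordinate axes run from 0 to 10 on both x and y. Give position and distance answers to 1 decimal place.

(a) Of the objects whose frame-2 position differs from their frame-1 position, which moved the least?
the orange pentagon

(moved 1.0)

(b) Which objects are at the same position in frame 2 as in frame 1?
the red hexagon, the red triangle, the cyan pentagon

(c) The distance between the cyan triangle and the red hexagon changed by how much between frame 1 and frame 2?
+2.9

Distance in frame 1: 2.0. Distance in frame 2: 4.9.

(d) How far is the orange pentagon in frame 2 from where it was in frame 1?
1.0

The orange pentagon moved from (2.2, 9.0) to (3.2, 8.8), a distance of √(1.0² + 0.2²) ≈ 1.0.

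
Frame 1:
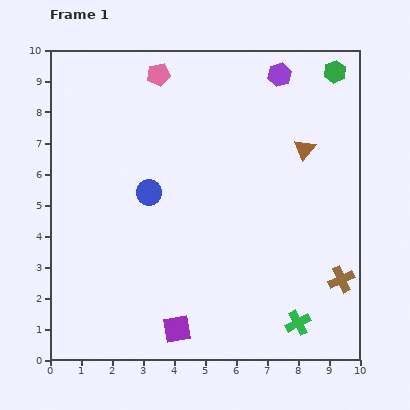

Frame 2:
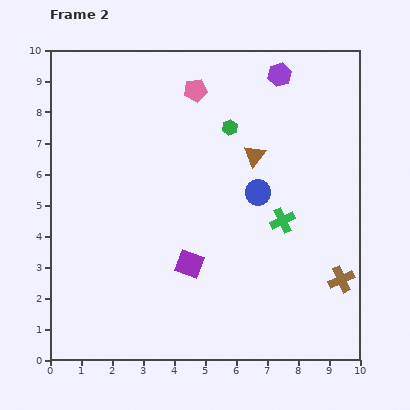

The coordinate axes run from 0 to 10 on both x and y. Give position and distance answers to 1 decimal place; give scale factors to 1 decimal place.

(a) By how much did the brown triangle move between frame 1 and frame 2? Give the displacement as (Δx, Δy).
(-1.6, -0.2)

The brown triangle was at (8.2, 6.8) in frame 1 and (6.6, 6.6) in frame 2.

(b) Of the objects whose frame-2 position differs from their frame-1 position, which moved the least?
the pink pentagon

(moved 1.3)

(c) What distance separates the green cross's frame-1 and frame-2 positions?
3.3

The green cross moved from (8.0, 1.2) to (7.5, 4.5), a distance of √(0.5² + 3.3²) ≈ 3.3.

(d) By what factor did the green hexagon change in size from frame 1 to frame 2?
0.7×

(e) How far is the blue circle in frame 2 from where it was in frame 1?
3.5

The blue circle moved from (3.2, 5.4) to (6.7, 5.4), a distance of √(3.5² + 0.0²) ≈ 3.5.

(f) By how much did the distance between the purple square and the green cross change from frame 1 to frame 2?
-0.6

Distance in frame 1: 3.9. Distance in frame 2: 3.3.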